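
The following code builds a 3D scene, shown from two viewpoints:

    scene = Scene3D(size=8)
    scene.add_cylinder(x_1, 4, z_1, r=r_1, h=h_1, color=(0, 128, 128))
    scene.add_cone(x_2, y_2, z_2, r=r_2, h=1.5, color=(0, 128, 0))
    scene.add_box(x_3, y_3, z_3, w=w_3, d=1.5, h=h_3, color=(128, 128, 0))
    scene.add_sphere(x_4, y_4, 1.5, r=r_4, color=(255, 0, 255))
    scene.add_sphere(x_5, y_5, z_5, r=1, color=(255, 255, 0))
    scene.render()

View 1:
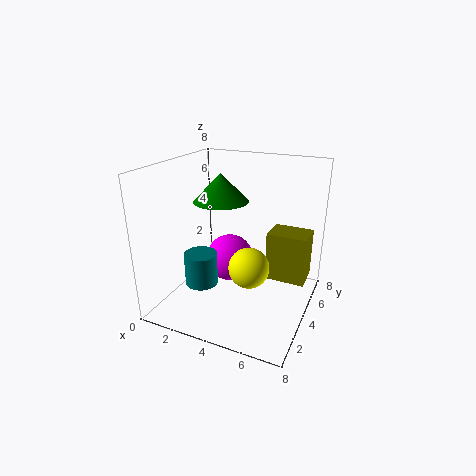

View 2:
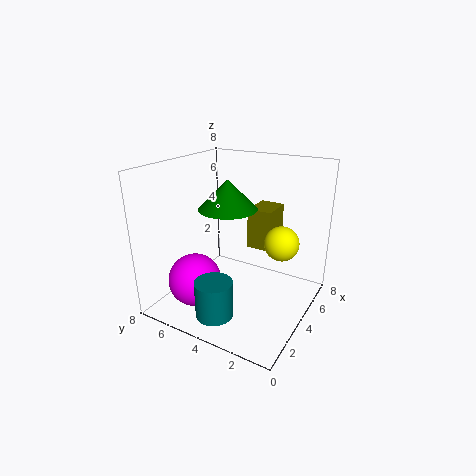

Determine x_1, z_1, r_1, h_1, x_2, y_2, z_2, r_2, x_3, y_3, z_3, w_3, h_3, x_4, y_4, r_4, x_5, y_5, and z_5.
x_1 = 1.5, z_1 = 0.5, r_1 = 1, h_1 = 2, x_2 = 3, y_2 = 4, z_2 = 6, r_2 = 1.5, x_3 = 6, y_3 = 3, z_3 = 2.5, w_3 = 2, h_3 = 2.5, x_4 = 2.5, y_4 = 6, r_4 = 1.5, x_5 = 5.5, y_5 = 2, z_5 = 3.5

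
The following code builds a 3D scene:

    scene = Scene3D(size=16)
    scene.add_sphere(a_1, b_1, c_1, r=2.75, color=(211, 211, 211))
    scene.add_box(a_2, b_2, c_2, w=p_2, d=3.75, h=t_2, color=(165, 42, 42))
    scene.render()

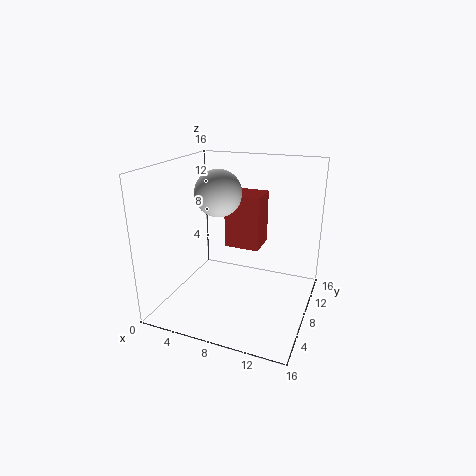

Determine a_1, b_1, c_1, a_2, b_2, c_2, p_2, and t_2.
a_1 = 4.75
b_1 = 10
c_1 = 12.25
a_2 = 5.25
b_2 = 10.5
c_2 = 5.5
p_2 = 4.25
t_2 = 6.5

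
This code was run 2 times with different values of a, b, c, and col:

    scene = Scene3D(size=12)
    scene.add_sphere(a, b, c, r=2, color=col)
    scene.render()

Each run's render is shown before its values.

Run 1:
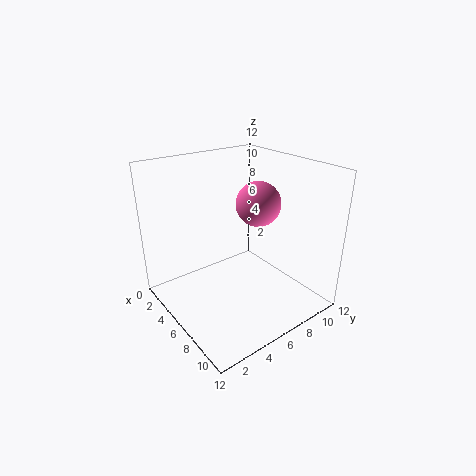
a = 5; b = 9; c = 8; col = 'hotpink'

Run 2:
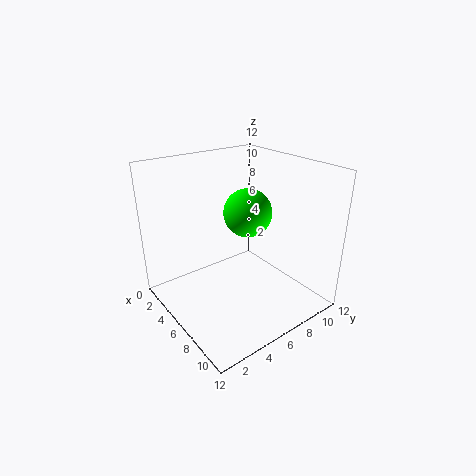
a = 6; b = 7; c = 8; col = 'lime'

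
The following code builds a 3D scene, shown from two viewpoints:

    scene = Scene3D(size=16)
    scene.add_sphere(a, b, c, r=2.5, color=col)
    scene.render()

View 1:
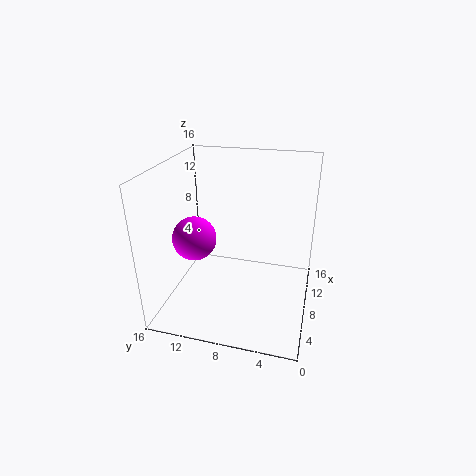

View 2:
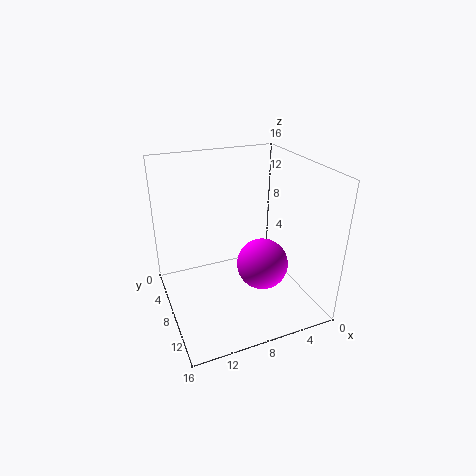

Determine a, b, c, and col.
a = 7.5, b = 13, c = 7.5, col = 'magenta'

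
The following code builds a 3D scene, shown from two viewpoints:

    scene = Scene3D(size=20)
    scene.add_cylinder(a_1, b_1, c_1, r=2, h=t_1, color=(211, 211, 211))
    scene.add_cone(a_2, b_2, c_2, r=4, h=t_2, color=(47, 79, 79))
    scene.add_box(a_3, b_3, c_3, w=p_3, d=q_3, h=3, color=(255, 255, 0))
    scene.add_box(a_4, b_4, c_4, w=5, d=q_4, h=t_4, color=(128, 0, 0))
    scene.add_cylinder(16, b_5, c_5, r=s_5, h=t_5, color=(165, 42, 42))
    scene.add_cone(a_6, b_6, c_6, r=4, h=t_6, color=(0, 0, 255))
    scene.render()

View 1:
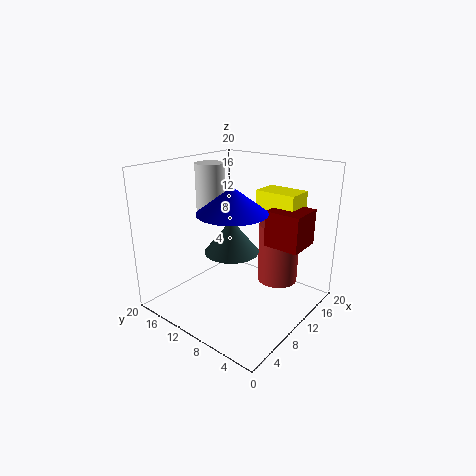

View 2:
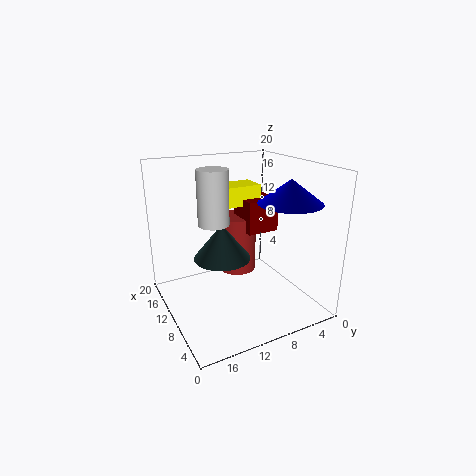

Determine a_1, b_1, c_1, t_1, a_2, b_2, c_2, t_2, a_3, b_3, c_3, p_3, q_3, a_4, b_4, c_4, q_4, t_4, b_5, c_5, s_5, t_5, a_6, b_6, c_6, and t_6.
a_1 = 9
b_1 = 14
c_1 = 13
t_1 = 7
a_2 = 11
b_2 = 12
c_2 = 7
t_2 = 5
a_3 = 14
b_3 = 4
c_3 = 13
p_3 = 4
q_3 = 6
a_4 = 12
b_4 = 2
c_4 = 9
q_4 = 5
t_4 = 5
b_5 = 7
c_5 = 2
s_5 = 3
t_5 = 9
a_6 = 4
b_6 = 6
c_6 = 16
t_6 = 3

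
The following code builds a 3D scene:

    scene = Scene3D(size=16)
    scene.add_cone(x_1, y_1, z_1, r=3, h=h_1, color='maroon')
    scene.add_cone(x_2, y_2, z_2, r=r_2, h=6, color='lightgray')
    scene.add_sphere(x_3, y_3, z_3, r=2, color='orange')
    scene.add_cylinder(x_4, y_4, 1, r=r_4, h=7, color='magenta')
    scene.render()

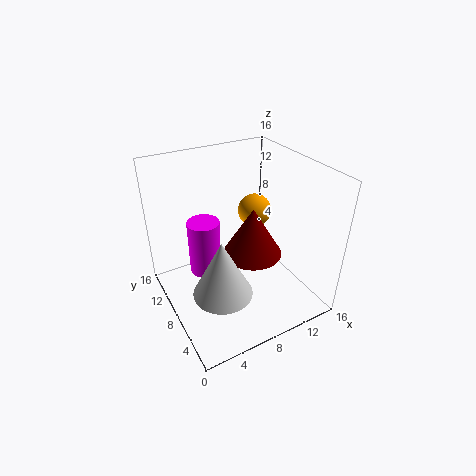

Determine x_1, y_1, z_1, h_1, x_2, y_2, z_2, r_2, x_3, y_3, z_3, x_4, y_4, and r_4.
x_1 = 8, y_1 = 5, z_1 = 8, h_1 = 5, x_2 = 4, y_2 = 4, z_2 = 5, r_2 = 3, x_3 = 12, y_3 = 11, z_3 = 9, x_4 = 6, y_4 = 13, r_4 = 2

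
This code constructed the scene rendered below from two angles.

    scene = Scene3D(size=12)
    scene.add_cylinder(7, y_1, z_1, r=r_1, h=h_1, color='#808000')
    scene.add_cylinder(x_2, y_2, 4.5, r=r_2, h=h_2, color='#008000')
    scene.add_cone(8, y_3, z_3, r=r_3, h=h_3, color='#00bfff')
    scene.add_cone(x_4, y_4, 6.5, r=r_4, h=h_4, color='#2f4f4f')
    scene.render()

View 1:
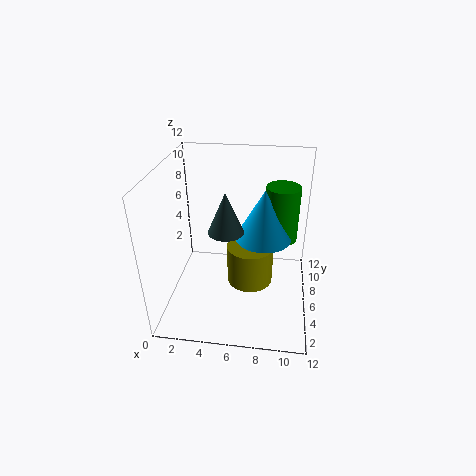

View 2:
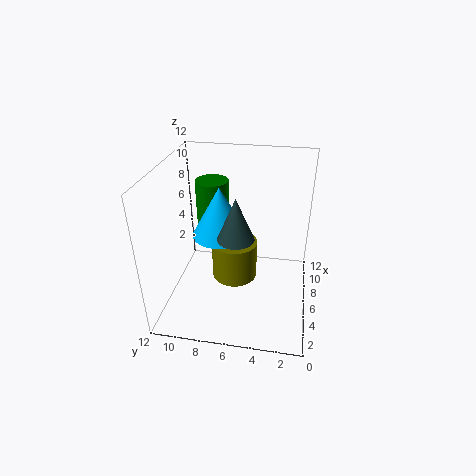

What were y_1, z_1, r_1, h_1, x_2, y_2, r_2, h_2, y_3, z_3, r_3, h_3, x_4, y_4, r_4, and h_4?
y_1 = 6.5; z_1 = 1.5; r_1 = 2; h_1 = 3.5; x_2 = 9.5; y_2 = 9; r_2 = 1.5; h_2 = 5; y_3 = 8; z_3 = 5; r_3 = 2.5; h_3 = 4.5; x_4 = 5; y_4 = 6; r_4 = 1.5; h_4 = 3.5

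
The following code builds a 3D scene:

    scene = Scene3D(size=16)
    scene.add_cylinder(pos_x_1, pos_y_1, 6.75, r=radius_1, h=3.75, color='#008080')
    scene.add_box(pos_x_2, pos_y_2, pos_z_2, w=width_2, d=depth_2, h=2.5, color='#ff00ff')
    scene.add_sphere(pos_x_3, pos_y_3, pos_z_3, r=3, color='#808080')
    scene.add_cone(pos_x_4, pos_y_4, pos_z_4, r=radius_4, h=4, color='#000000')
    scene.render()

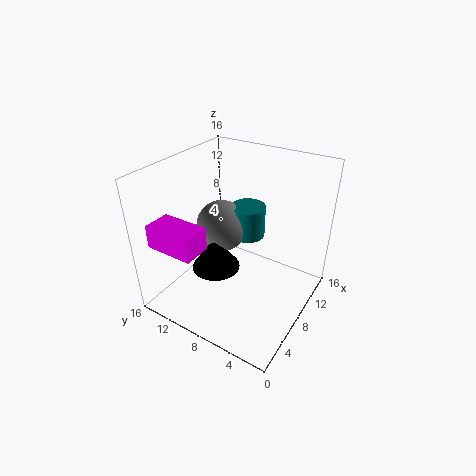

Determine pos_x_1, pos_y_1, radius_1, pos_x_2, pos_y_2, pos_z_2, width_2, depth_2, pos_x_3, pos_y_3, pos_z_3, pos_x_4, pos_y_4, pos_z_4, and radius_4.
pos_x_1 = 11
pos_y_1 = 8.5
radius_1 = 2
pos_x_2 = 1
pos_y_2 = 9.25
pos_z_2 = 8.5
width_2 = 3
depth_2 = 5.25
pos_x_3 = 9.25
pos_y_3 = 11
pos_z_3 = 8
pos_x_4 = 6.75
pos_y_4 = 10.25
pos_z_4 = 4
radius_4 = 2.75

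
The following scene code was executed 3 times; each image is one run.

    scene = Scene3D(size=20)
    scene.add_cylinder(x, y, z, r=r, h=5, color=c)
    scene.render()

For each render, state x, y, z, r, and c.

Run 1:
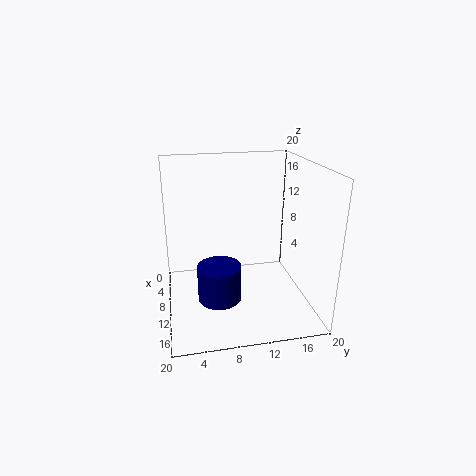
x = 12, y = 7, z = 2, r = 3, c = 'navy'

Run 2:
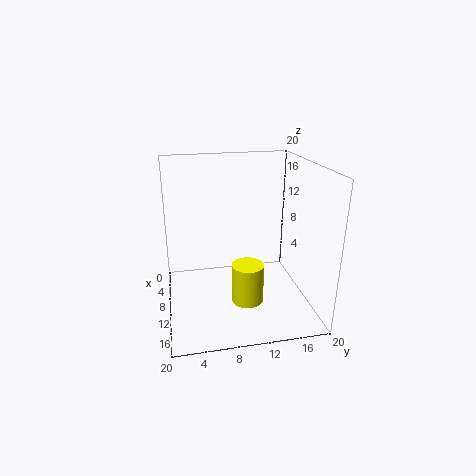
x = 16, y = 10, z = 4, r = 2, c = 'yellow'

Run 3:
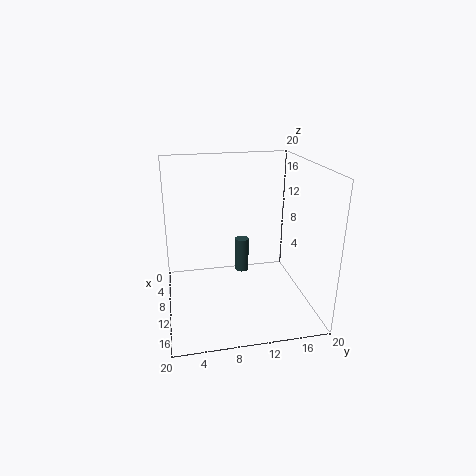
x = 8, y = 11, z = 4, r = 1, c = 'darkslategray'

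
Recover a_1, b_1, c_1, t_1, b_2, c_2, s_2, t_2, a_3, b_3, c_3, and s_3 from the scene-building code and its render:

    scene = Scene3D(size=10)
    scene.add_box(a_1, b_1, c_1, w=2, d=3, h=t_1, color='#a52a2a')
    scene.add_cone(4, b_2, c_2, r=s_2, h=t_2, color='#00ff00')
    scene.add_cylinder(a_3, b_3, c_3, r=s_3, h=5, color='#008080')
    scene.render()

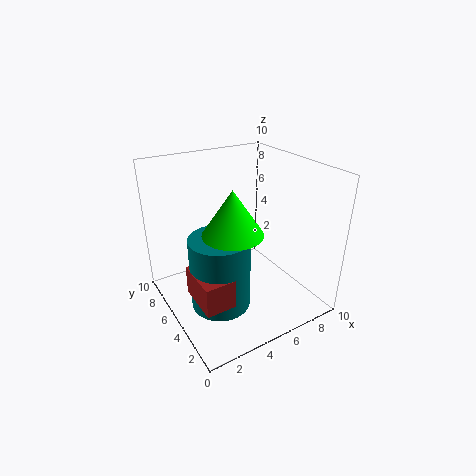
a_1 = 1
b_1 = 2
c_1 = 2
t_1 = 2
b_2 = 4
c_2 = 6
s_2 = 2
t_2 = 3
a_3 = 3
b_3 = 4
c_3 = 1
s_3 = 2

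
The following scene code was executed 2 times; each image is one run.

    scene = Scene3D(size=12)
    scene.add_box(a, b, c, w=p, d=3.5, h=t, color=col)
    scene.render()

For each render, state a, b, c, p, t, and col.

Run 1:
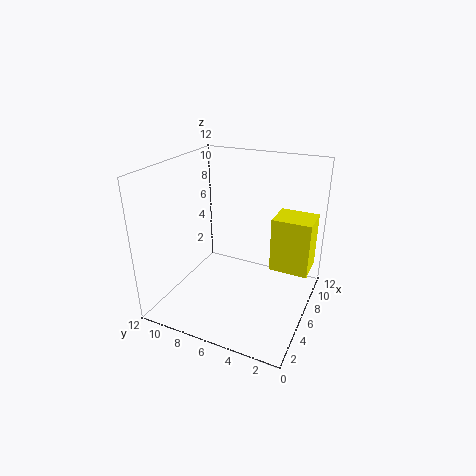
a = 8.5
b = 0.5
c = 2
p = 3
t = 5
col = 'yellow'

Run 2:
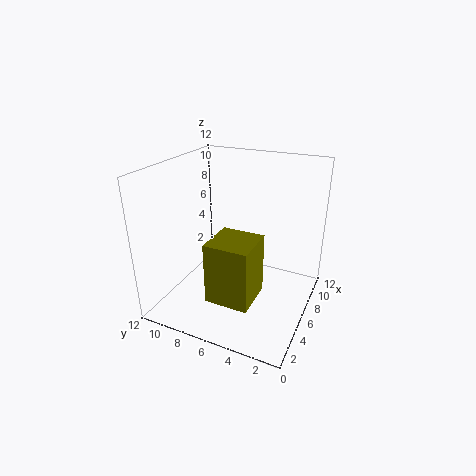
a = 2
b = 3.5
c = 2
p = 3.5
t = 5
col = 'olive'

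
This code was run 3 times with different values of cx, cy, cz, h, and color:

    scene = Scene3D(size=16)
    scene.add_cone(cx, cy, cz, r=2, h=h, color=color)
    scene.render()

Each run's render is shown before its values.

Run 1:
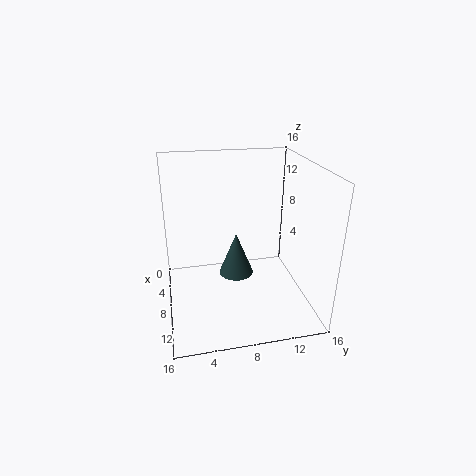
cx = 7; cy = 8; cz = 3; h = 5; color = 'darkslategray'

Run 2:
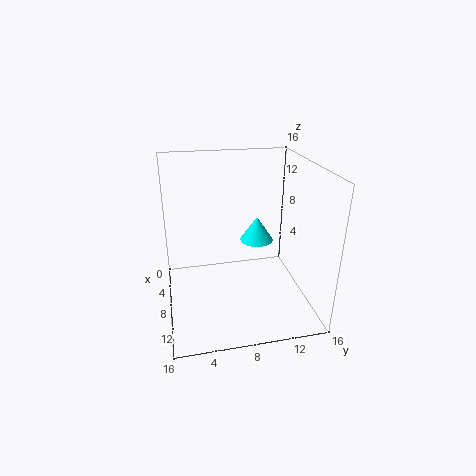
cx = 5; cy = 11; cz = 6; h = 3; color = 'cyan'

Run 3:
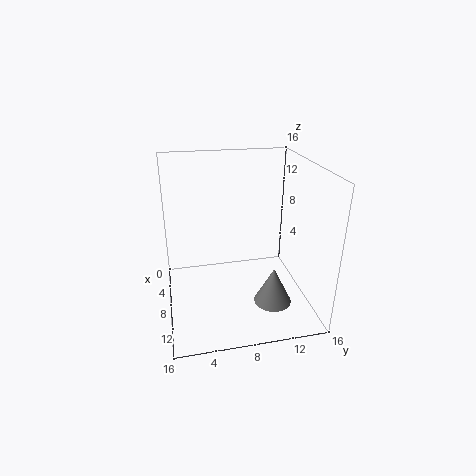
cx = 12; cy = 11; cz = 2; h = 4; color = 'gray'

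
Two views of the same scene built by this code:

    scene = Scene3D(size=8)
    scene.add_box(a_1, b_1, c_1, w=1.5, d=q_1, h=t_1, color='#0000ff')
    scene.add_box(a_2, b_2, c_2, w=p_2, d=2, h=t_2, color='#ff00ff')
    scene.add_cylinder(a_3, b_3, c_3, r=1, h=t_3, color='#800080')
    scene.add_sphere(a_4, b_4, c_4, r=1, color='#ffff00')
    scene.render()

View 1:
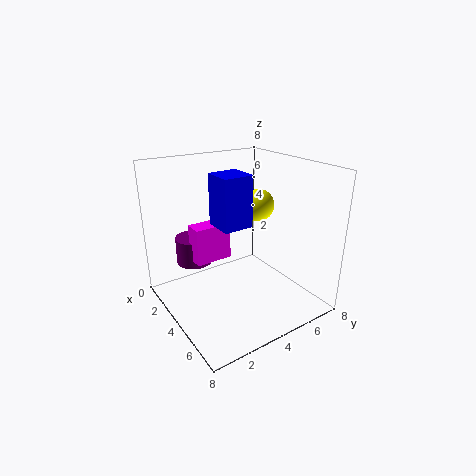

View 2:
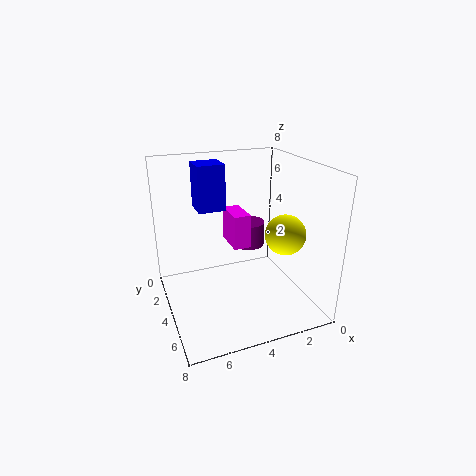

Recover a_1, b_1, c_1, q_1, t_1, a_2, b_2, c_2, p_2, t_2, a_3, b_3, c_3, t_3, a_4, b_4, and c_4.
a_1 = 4.5
b_1 = 2
c_1 = 5.5
q_1 = 1.5
t_1 = 2.5
a_2 = 3
b_2 = 1.5
c_2 = 3
p_2 = 1
t_2 = 2
a_3 = 2.5
b_3 = 2
c_3 = 2.5
t_3 = 1.5
a_4 = 2.5
b_4 = 6.5
c_4 = 5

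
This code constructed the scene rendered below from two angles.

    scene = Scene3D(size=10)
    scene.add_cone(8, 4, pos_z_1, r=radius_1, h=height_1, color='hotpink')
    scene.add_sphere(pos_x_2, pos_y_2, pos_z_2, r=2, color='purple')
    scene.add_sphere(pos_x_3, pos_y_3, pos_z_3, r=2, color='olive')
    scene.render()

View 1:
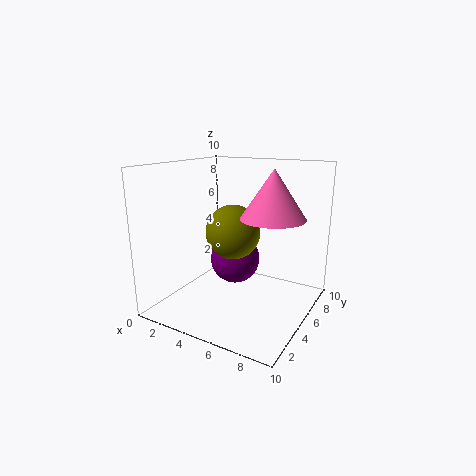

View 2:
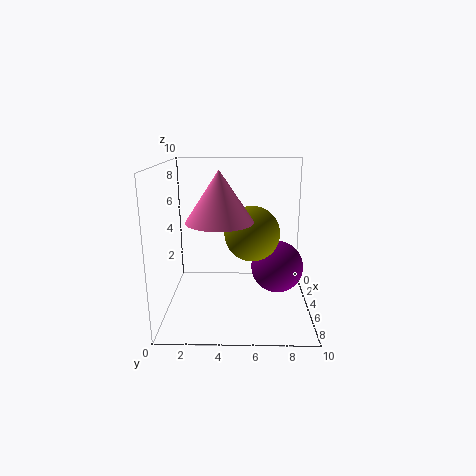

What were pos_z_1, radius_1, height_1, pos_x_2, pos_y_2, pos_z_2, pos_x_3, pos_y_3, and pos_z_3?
pos_z_1 = 7; radius_1 = 2; height_1 = 3; pos_x_2 = 3; pos_y_2 = 8; pos_z_2 = 2; pos_x_3 = 4; pos_y_3 = 6; pos_z_3 = 5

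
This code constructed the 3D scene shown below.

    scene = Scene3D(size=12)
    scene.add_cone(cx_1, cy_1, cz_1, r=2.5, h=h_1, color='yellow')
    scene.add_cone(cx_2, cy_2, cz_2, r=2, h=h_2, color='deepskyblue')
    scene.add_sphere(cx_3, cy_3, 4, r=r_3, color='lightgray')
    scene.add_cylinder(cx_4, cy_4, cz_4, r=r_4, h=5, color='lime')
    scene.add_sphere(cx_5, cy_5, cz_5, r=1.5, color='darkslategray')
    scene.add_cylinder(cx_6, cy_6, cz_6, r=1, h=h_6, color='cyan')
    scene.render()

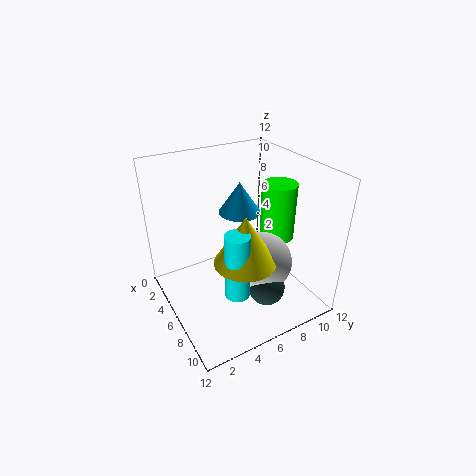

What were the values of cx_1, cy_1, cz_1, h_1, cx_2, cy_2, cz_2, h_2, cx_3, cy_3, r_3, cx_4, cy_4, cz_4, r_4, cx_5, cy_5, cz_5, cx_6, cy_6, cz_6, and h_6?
cx_1 = 8
cy_1 = 5.5
cz_1 = 5
h_1 = 4
cx_2 = 2
cy_2 = 8.5
cz_2 = 6
h_2 = 3
cx_3 = 7.5
cy_3 = 7.5
r_3 = 2.5
cx_4 = 6
cy_4 = 10
cz_4 = 5
r_4 = 1.5
cx_5 = 9
cy_5 = 7
cz_5 = 2.5
cx_6 = 8.5
cy_6 = 4.5
cz_6 = 2.5
h_6 = 5.5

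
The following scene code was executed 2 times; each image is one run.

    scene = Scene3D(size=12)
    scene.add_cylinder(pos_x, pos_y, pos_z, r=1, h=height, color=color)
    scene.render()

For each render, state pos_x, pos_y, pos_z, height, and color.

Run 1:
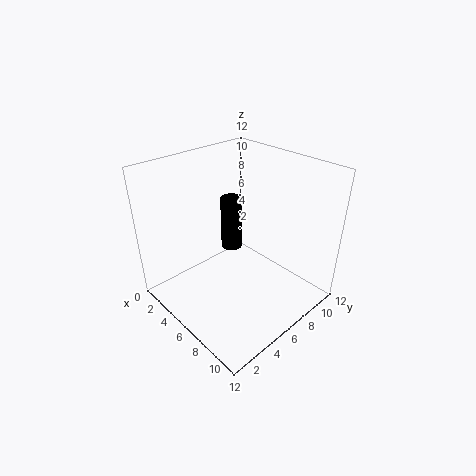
pos_x = 3; pos_y = 8; pos_z = 3; height = 5; color = 'black'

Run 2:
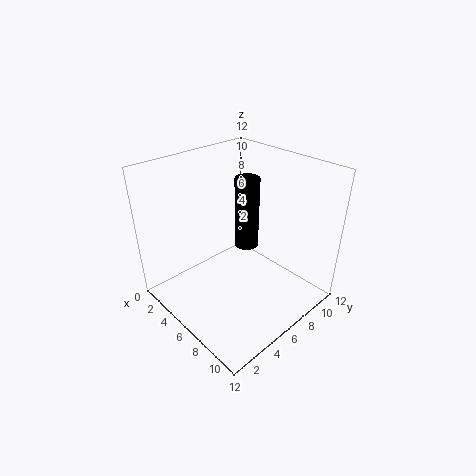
pos_x = 6; pos_y = 7; pos_z = 5; height = 6; color = 'black'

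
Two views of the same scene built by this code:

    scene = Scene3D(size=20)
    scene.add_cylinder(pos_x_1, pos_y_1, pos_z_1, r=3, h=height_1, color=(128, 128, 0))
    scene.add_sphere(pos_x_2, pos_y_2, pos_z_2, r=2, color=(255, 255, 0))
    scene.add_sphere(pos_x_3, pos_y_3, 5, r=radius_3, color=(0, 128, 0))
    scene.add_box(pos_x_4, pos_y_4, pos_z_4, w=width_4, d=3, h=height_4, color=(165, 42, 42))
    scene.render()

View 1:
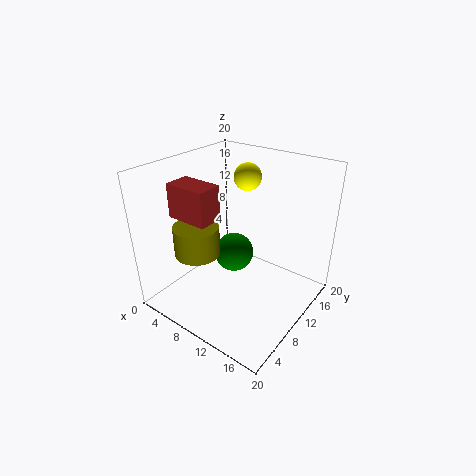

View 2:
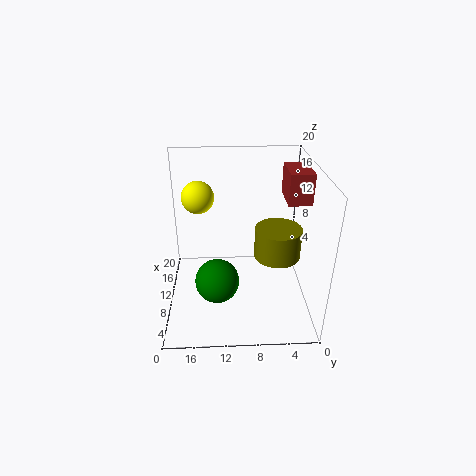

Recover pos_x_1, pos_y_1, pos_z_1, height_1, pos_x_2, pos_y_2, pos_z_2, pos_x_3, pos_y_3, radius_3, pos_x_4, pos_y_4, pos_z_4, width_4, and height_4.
pos_x_1 = 7, pos_y_1 = 5, pos_z_1 = 9, height_1 = 4, pos_x_2 = 8, pos_y_2 = 15, pos_z_2 = 17, pos_x_3 = 7, pos_y_3 = 13, radius_3 = 3, pos_x_4 = 7, pos_y_4 = 1, pos_z_4 = 16, width_4 = 5, height_4 = 4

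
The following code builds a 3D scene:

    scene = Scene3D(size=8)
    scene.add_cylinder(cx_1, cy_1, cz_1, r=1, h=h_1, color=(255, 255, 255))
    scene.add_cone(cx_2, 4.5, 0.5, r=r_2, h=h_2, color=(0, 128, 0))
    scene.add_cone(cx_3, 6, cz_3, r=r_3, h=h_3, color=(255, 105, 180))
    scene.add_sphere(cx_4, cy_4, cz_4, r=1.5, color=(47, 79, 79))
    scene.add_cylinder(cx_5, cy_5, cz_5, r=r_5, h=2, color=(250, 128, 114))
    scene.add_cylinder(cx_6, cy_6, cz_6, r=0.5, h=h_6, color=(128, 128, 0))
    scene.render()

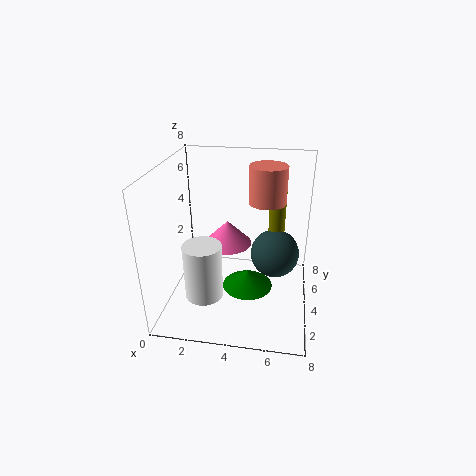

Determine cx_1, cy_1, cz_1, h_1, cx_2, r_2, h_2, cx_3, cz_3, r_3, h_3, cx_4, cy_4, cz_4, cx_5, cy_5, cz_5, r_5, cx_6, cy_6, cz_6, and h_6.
cx_1 = 2.5
cy_1 = 2
cz_1 = 1.5
h_1 = 3
cx_2 = 4.5
r_2 = 1.5
h_2 = 1
cx_3 = 3
cz_3 = 2.5
r_3 = 1.5
h_3 = 1.5
cx_4 = 6
cy_4 = 6
cz_4 = 2
cx_5 = 5.5
cy_5 = 4.5
cz_5 = 6
r_5 = 1
cx_6 = 6
cy_6 = 6.5
cz_6 = 3
h_6 = 3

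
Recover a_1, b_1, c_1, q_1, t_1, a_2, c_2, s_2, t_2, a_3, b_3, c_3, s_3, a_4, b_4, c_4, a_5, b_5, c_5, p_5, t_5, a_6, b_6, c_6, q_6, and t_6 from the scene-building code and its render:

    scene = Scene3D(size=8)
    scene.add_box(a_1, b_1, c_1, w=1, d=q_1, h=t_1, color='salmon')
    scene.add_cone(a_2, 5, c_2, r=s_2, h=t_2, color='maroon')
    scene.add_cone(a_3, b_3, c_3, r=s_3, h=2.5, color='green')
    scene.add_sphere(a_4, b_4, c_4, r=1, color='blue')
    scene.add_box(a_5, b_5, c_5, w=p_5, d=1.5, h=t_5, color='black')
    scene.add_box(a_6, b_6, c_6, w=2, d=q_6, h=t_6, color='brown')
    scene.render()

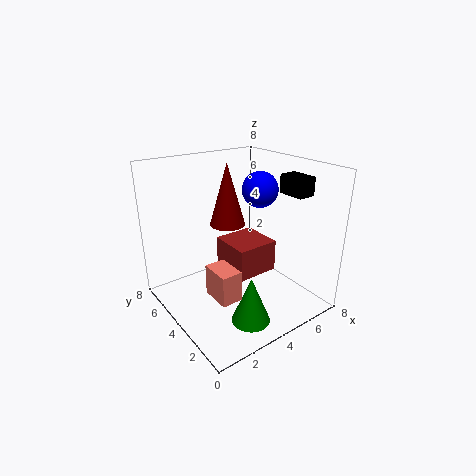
a_1 = 1, b_1 = 1, c_1 = 2.5, q_1 = 1.5, t_1 = 1.5, a_2 = 4, c_2 = 4.5, s_2 = 1, t_2 = 3.5, a_3 = 3, b_3 = 1.5, c_3 = 0.5, s_3 = 1, a_4 = 5.5, b_4 = 4, c_4 = 6.5, a_5 = 6, b_5 = 1.5, c_5 = 6.5, p_5 = 1, t_5 = 1, a_6 = 2, b_6 = 1, c_6 = 3.5, q_6 = 2, t_6 = 1.5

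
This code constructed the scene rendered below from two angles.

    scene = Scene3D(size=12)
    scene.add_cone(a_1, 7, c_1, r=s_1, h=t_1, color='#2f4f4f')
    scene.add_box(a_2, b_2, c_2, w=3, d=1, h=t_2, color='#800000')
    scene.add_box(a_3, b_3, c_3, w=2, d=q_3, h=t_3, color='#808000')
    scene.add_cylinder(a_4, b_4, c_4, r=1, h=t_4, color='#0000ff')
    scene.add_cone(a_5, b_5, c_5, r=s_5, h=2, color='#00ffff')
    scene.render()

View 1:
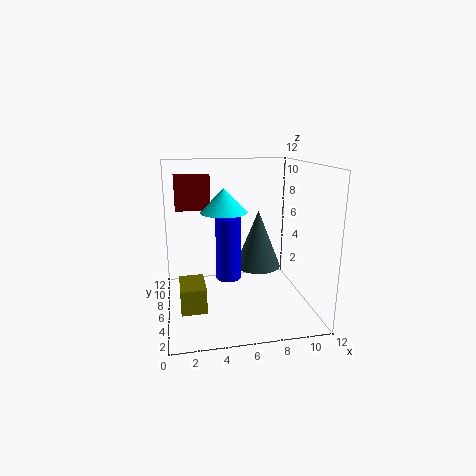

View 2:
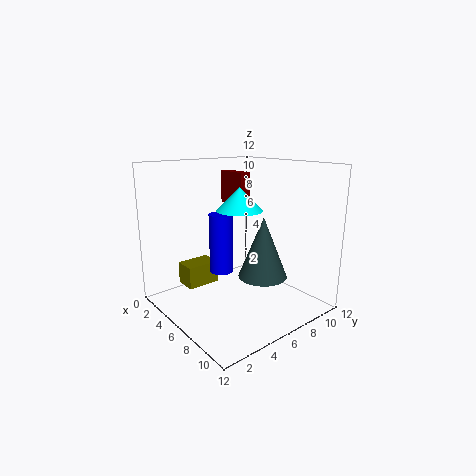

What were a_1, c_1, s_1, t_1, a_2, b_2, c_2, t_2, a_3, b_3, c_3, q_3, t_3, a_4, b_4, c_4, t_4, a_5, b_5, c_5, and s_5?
a_1 = 8, c_1 = 3, s_1 = 2, t_1 = 5, a_2 = 1, b_2 = 8, c_2 = 8, t_2 = 3, a_3 = 1, b_3 = 3, c_3 = 1, q_3 = 3, t_3 = 2, a_4 = 5, b_4 = 5, c_4 = 3, t_4 = 5, a_5 = 5, b_5 = 7, c_5 = 8, s_5 = 2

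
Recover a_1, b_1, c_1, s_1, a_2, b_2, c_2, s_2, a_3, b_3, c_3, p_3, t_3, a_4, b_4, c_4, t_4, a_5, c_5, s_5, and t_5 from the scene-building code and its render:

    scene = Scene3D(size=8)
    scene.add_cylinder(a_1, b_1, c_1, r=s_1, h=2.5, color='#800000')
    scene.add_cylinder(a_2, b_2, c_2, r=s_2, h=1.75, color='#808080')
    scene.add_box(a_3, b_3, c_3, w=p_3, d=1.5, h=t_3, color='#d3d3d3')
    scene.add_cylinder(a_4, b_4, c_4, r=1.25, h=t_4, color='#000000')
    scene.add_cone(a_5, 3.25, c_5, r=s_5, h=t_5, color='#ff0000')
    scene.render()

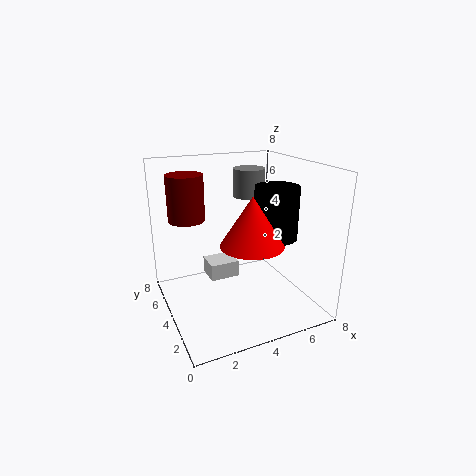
a_1 = 1.5
b_1 = 5.25
c_1 = 5
s_1 = 1
a_2 = 6
b_2 = 6.75
c_2 = 5.5
s_2 = 1
a_3 = 2.75
b_3 = 5
c_3 = 1
p_3 = 1.75
t_3 = 1
a_4 = 6.25
b_4 = 3.75
c_4 = 3.75
t_4 = 3
a_5 = 4.5
c_5 = 3.75
s_5 = 1.75
t_5 = 2.75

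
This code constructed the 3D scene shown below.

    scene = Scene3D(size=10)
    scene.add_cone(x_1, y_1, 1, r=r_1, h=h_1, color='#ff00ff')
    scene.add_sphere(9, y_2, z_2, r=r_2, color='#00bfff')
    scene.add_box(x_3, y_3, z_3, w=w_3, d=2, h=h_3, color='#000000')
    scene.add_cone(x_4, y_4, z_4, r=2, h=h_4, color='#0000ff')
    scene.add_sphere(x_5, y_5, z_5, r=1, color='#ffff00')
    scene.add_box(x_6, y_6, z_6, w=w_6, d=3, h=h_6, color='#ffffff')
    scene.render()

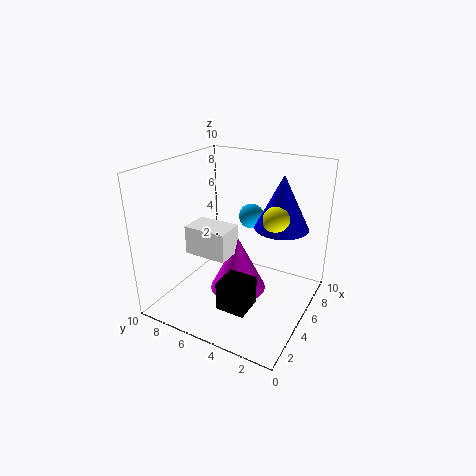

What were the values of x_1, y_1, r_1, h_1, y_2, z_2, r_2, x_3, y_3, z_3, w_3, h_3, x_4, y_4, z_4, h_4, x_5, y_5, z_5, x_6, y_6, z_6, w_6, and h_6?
x_1 = 5, y_1 = 5, r_1 = 2, h_1 = 4, y_2 = 6, z_2 = 5, r_2 = 1, x_3 = 2, y_3 = 3, z_3 = 1, w_3 = 2, h_3 = 2, x_4 = 8, y_4 = 3, z_4 = 5, h_4 = 4, x_5 = 7, y_5 = 3, z_5 = 6, x_6 = 3, y_6 = 5, z_6 = 4, w_6 = 2, h_6 = 2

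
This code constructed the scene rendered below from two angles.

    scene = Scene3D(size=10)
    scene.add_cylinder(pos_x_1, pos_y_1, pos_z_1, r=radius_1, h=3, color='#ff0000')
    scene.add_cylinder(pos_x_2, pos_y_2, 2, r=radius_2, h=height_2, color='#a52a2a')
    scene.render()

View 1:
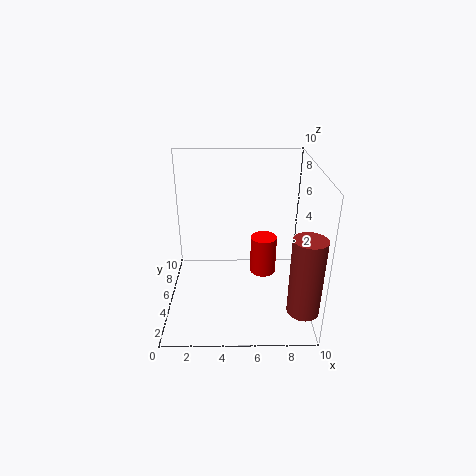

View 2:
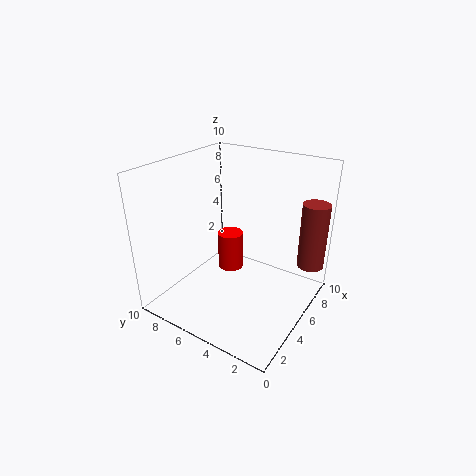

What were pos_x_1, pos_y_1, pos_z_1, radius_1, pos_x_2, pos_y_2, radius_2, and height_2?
pos_x_1 = 7, pos_y_1 = 7, pos_z_1 = 1, radius_1 = 1, pos_x_2 = 9, pos_y_2 = 1, radius_2 = 1, height_2 = 5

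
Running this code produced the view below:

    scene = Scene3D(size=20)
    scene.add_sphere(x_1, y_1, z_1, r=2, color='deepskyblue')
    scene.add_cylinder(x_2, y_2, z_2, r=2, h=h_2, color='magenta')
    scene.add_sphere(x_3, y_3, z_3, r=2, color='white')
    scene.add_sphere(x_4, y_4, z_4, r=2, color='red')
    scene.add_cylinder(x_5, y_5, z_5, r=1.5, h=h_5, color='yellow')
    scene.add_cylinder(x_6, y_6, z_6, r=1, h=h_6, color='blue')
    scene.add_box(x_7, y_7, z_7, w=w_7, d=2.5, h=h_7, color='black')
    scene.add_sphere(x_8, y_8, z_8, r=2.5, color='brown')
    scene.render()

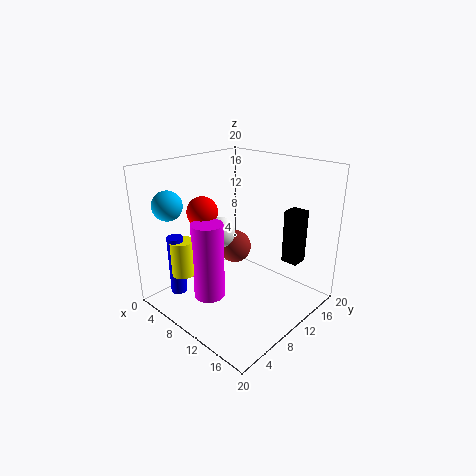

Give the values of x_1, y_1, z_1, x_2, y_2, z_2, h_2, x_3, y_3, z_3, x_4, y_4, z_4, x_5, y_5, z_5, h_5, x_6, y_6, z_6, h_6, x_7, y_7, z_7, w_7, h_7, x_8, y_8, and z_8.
x_1 = 4, y_1 = 3, z_1 = 15, x_2 = 10.5, y_2 = 4, z_2 = 4, h_2 = 10, x_3 = 10, y_3 = 6.5, z_3 = 12, x_4 = 8, y_4 = 5.5, z_4 = 14.5, x_5 = 8.5, y_5 = 1.5, z_5 = 7.5, h_5 = 4.5, x_6 = 8, y_6 = 1, z_6 = 5, h_6 = 7.5, x_7 = 13, y_7 = 16.5, z_7 = 5, w_7 = 2.5, h_7 = 8, x_8 = 6.5, y_8 = 13, z_8 = 6.5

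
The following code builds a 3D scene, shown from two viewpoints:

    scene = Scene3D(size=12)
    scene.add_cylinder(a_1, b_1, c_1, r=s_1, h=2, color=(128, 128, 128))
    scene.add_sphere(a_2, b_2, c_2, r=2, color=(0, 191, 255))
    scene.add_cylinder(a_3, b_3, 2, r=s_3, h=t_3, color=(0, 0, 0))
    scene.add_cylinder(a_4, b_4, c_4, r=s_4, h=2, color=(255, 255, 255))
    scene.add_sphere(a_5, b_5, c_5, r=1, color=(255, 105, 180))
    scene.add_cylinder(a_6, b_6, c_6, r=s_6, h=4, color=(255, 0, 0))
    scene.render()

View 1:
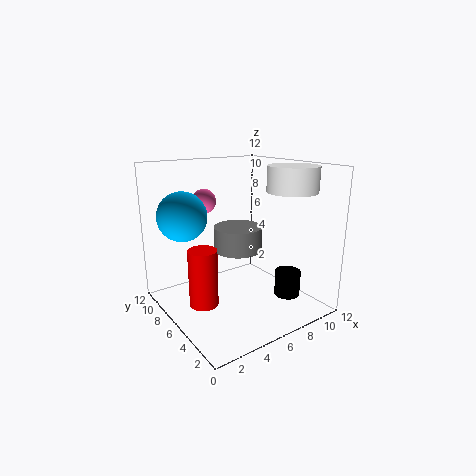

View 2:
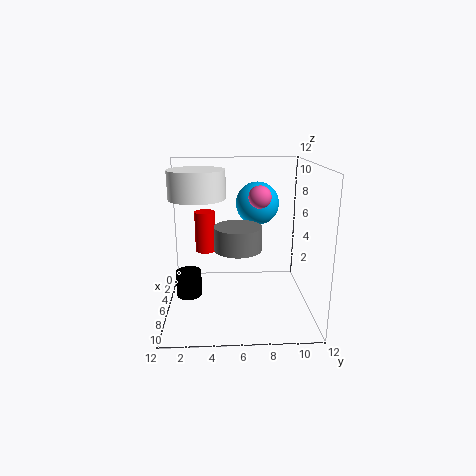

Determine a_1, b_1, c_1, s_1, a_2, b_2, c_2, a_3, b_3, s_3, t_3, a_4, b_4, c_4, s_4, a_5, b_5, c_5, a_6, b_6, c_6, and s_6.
a_1 = 6, b_1 = 6, c_1 = 5, s_1 = 2, a_2 = 2, b_2 = 8, c_2 = 8, a_3 = 8, b_3 = 2, s_3 = 1, t_3 = 2, a_4 = 9, b_4 = 3, c_4 = 10, s_4 = 2, a_5 = 4, b_5 = 8, c_5 = 9, a_6 = 1, b_6 = 3, c_6 = 3, s_6 = 1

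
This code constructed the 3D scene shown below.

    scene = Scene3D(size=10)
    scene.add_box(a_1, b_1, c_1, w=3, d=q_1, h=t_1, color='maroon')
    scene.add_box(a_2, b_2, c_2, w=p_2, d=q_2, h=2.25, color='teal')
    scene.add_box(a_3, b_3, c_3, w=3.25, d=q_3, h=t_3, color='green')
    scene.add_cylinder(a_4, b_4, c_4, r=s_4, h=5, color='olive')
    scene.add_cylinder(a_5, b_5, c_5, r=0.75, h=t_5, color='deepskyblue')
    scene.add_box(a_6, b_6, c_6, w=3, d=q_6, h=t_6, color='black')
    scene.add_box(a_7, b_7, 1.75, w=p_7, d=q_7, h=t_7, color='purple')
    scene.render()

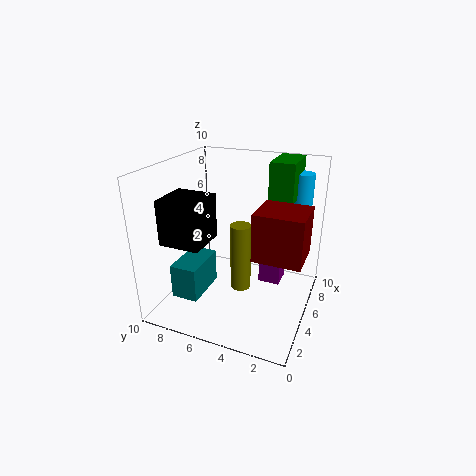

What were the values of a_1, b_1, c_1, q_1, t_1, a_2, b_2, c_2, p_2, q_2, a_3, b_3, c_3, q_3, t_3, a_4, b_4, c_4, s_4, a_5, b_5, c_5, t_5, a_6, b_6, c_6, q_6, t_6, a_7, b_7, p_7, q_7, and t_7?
a_1 = 3.5, b_1 = 0.25, c_1 = 4.25, q_1 = 3.25, t_1 = 3.25, a_2 = 1, b_2 = 6.25, c_2 = 2, p_2 = 3, q_2 = 1.75, a_3 = 6.75, b_3 = 1.75, c_3 = 7.25, q_3 = 1.75, t_3 = 2.75, a_4 = 5.5, b_4 = 5, c_4 = 0.75, s_4 = 0.75, a_5 = 8.75, b_5 = 1.5, c_5 = 6.75, t_5 = 2.25, a_6 = 2.75, b_6 = 7, c_6 = 4.5, q_6 = 3, t_6 = 3.25, a_7 = 5.25, b_7 = 2, p_7 = 1.5, q_7 = 1.5, t_7 = 2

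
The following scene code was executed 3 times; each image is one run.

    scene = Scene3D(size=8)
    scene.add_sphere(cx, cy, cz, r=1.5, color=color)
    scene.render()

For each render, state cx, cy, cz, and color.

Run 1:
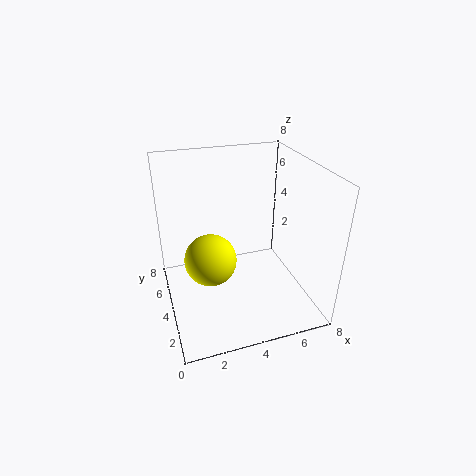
cx = 2.5, cy = 4.5, cz = 2.5, color = 'yellow'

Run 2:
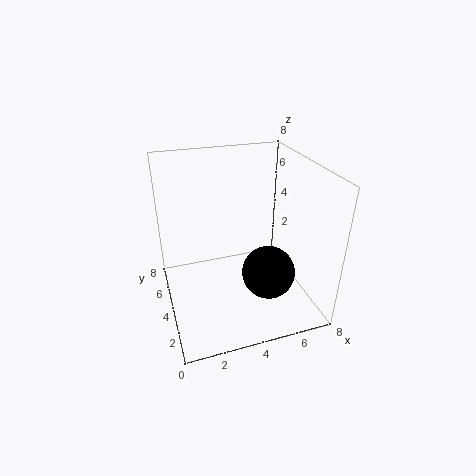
cx = 5.5, cy = 3, cz = 2, color = 'black'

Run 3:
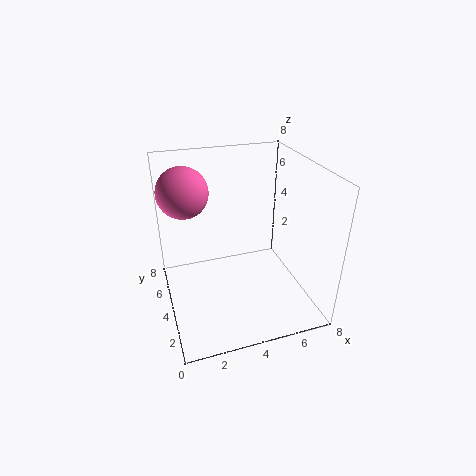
cx = 1.5, cy = 6.5, cz = 6, color = 'hotpink'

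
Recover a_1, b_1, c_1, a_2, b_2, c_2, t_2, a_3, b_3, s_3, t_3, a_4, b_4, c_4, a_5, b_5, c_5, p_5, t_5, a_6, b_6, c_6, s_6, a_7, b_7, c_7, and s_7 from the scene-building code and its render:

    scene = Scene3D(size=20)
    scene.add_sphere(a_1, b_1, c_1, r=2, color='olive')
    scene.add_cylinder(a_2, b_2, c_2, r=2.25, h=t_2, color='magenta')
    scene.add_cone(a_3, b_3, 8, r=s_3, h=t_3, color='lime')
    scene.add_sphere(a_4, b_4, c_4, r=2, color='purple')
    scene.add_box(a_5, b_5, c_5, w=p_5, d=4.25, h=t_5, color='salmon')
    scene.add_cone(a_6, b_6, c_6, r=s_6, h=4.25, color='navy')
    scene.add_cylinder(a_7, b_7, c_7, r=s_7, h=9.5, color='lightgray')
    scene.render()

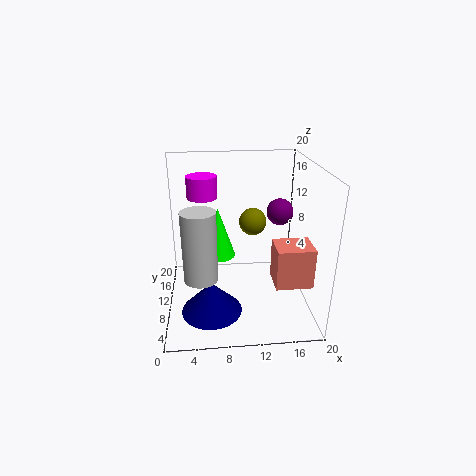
a_1 = 12.5
b_1 = 13.25
c_1 = 11
a_2 = 5.25
b_2 = 15.25
c_2 = 14.25
t_2 = 3.25
a_3 = 7.25
b_3 = 9.25
s_3 = 2.25
t_3 = 6.75
a_4 = 16.75
b_4 = 14.25
c_4 = 12
a_5 = 14.5
b_5 = 4.5
c_5 = 4.75
p_5 = 5
t_5 = 5.5
a_6 = 6
b_6 = 5.25
c_6 = 1.75
s_6 = 4
a_7 = 4.75
b_7 = 6.75
c_7 = 5.75
s_7 = 2.25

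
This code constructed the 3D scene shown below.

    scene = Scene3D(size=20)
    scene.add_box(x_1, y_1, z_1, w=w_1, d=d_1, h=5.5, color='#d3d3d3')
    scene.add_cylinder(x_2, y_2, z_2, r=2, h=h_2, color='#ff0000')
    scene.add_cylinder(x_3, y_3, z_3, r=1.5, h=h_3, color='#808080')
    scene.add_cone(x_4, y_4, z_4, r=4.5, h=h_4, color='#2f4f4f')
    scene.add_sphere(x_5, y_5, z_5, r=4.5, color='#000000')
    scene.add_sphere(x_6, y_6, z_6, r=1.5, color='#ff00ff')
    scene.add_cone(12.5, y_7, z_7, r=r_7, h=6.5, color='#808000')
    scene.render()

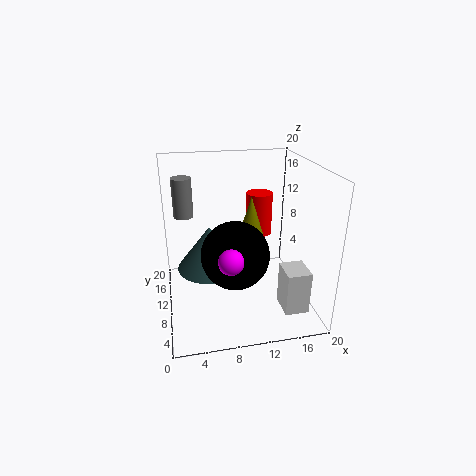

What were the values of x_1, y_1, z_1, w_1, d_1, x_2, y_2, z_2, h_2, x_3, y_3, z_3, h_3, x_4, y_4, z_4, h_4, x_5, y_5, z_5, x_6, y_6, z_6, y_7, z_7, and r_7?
x_1 = 14, y_1 = 0.5, z_1 = 3.5, w_1 = 3, d_1 = 3.5, x_2 = 14.5, y_2 = 15.5, z_2 = 8, h_2 = 6.5, x_3 = 3, y_3 = 17, z_3 = 11, h_3 = 6, x_4 = 6, y_4 = 10, z_4 = 6, h_4 = 6, x_5 = 9, y_5 = 7, z_5 = 9, x_6 = 7.5, y_6 = 2, z_6 = 11, y_7 = 12.5, z_7 = 8.5, r_7 = 2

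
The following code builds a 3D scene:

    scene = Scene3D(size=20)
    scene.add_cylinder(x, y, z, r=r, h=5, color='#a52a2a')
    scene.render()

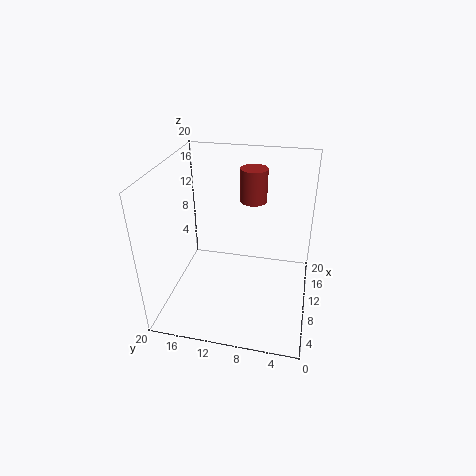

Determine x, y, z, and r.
x = 16; y = 9; z = 13; r = 2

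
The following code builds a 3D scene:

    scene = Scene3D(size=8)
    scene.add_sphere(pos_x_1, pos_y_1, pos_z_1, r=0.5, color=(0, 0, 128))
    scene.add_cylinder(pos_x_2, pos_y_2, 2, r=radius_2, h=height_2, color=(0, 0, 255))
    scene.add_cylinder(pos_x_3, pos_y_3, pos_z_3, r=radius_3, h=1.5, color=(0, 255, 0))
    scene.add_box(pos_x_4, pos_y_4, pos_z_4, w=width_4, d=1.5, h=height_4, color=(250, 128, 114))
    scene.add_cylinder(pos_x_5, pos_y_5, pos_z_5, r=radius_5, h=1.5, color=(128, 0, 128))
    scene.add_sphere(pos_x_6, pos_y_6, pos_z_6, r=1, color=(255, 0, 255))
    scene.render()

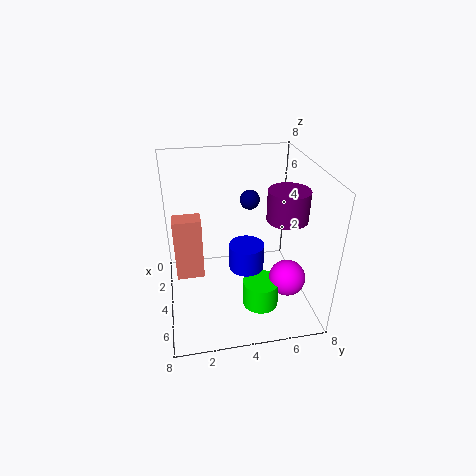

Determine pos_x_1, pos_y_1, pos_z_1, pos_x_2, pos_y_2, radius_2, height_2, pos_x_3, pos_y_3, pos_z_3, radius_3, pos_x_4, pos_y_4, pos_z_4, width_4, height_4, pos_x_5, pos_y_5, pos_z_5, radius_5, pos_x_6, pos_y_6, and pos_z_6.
pos_x_1 = 4.5, pos_y_1 = 4.5, pos_z_1 = 6.5, pos_x_2 = 4, pos_y_2 = 4.5, radius_2 = 1, height_2 = 1.5, pos_x_3 = 5.5, pos_y_3 = 5, pos_z_3 = 0.5, radius_3 = 1, pos_x_4 = 3.5, pos_y_4 = 0.5, pos_z_4 = 2, width_4 = 1, height_4 = 3.5, pos_x_5 = 6, pos_y_5 = 6, pos_z_5 = 6, radius_5 = 1, pos_x_6 = 5.5, pos_y_6 = 6.5, pos_z_6 = 2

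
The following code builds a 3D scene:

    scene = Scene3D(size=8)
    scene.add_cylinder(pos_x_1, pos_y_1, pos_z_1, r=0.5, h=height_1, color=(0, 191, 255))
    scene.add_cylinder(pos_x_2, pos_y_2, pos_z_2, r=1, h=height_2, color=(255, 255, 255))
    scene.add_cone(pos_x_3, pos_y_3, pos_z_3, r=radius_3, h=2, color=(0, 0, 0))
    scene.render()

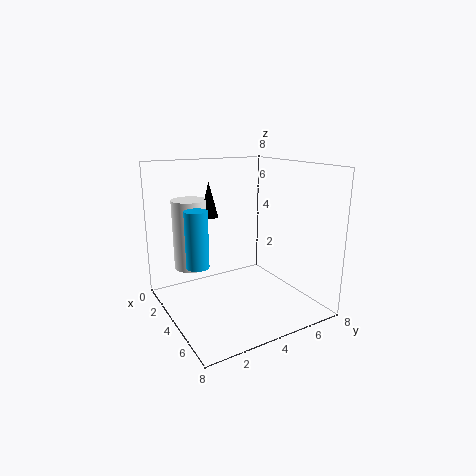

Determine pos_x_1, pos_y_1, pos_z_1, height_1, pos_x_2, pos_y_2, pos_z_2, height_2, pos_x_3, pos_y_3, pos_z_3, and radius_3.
pos_x_1 = 6.5
pos_y_1 = 0.5
pos_z_1 = 4
height_1 = 2.5
pos_x_2 = 2
pos_y_2 = 2
pos_z_2 = 2
height_2 = 4
pos_x_3 = 2.5
pos_y_3 = 3
pos_z_3 = 5
radius_3 = 0.5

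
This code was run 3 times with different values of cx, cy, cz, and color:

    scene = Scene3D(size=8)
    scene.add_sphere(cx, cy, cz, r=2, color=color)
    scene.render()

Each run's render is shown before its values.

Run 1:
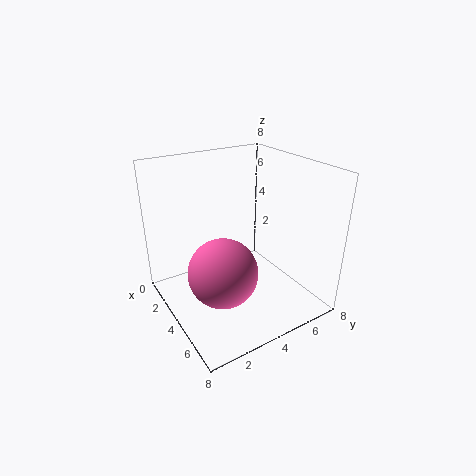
cx = 4
cy = 3
cz = 2
color = 'hotpink'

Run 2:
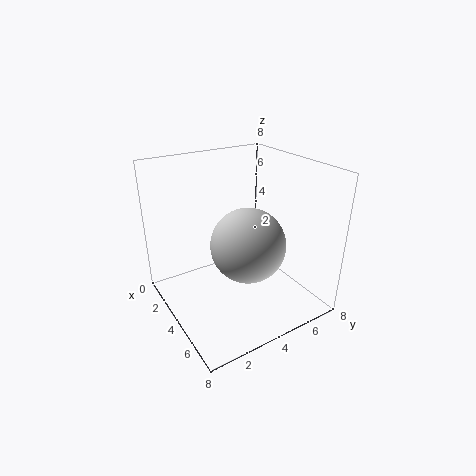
cx = 5
cy = 4
cz = 4
color = 'lightgray'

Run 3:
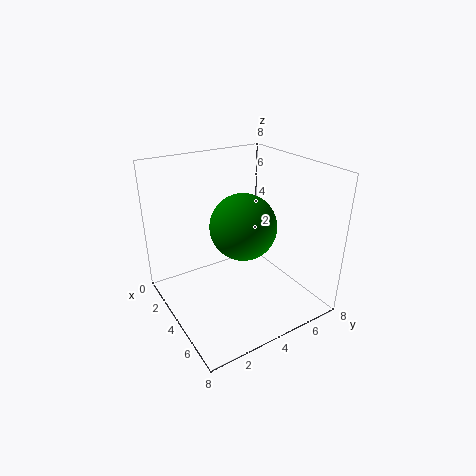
cx = 3
cy = 5
cz = 4
color = 'green'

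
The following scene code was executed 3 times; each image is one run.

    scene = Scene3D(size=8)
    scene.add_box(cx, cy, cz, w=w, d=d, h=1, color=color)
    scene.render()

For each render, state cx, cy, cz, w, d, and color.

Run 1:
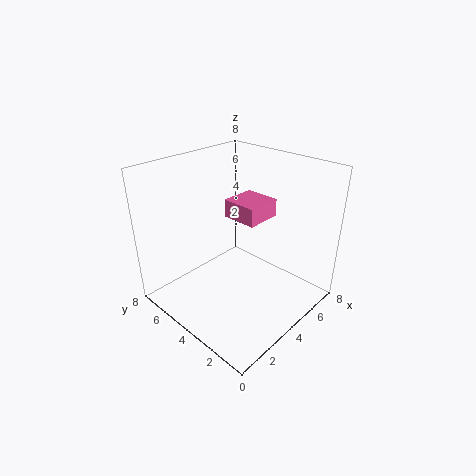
cx = 4, cy = 3, cz = 5, w = 2, d = 2, color = 'hotpink'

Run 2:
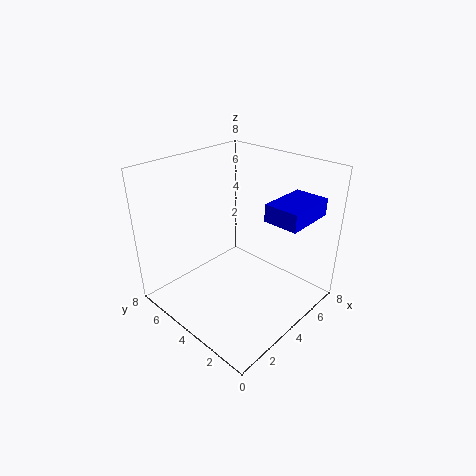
cx = 5, cy = 1, cz = 5, w = 3, d = 2, color = 'blue'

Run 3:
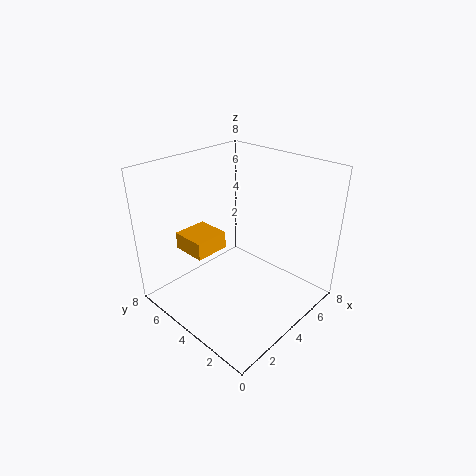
cx = 2, cy = 5, cz = 3, w = 2, d = 2, color = 'orange'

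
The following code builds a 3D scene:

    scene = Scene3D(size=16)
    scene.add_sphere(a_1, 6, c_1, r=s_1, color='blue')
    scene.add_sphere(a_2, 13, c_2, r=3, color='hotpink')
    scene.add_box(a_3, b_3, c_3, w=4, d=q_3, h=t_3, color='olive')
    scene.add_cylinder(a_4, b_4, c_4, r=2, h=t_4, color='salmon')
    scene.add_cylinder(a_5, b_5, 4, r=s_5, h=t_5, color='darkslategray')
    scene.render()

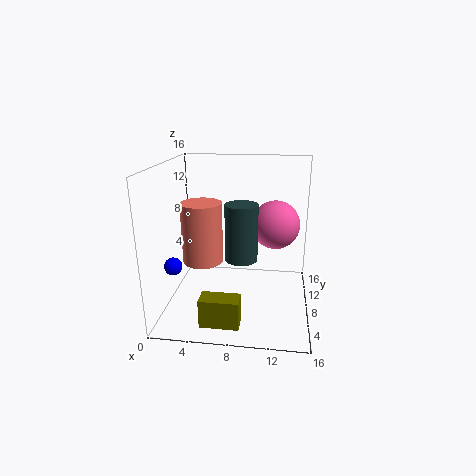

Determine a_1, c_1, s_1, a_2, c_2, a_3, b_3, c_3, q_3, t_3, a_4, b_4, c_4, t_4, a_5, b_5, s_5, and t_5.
a_1 = 1
c_1 = 5
s_1 = 1
a_2 = 12
c_2 = 8
a_3 = 5
b_3 = 1
c_3 = 1
q_3 = 2
t_3 = 3
a_4 = 5
b_4 = 4
c_4 = 7
t_4 = 6
a_5 = 8
b_5 = 11
s_5 = 2
t_5 = 7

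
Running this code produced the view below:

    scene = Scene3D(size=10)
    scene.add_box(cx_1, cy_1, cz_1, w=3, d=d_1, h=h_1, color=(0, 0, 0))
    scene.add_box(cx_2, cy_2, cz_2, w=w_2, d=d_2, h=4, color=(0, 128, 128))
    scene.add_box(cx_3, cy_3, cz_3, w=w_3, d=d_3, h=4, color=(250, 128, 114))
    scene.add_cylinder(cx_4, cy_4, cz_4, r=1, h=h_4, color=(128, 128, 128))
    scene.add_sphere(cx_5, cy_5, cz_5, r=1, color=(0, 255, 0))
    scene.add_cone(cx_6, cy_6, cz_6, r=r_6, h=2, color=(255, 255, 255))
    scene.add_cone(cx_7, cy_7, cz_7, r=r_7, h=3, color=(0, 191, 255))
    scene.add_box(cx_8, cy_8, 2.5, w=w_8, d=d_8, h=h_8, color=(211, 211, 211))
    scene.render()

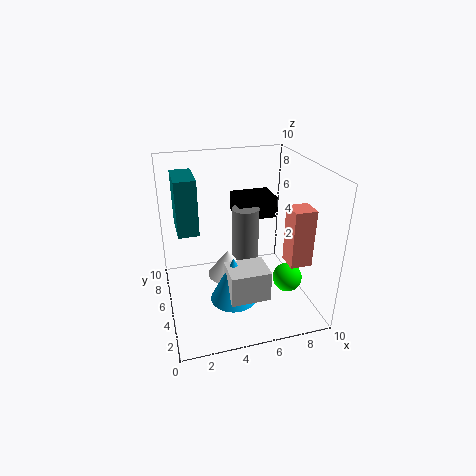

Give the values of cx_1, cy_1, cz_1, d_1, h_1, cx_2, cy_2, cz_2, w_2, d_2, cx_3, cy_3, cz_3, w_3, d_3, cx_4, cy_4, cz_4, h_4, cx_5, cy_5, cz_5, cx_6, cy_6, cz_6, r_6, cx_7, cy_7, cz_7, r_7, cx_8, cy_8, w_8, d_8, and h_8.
cx_1 = 5.5; cy_1 = 6.5; cz_1 = 5.5; d_1 = 2.5; h_1 = 1.5; cx_2 = 1; cy_2 = 6; cz_2 = 5; w_2 = 1.5; d_2 = 3; cx_3 = 8; cy_3 = 2.5; cz_3 = 3.5; w_3 = 1.5; d_3 = 1.5; cx_4 = 6; cy_4 = 6.5; cz_4 = 2; h_4 = 4.5; cx_5 = 8; cy_5 = 3; cz_5 = 2.5; cx_6 = 4.5; cy_6 = 6; cz_6 = 1.5; r_6 = 1.5; cx_7 = 4; cy_7 = 2.5; cz_7 = 2; r_7 = 1.5; cx_8 = 3.5; cy_8 = 1; w_8 = 2.5; d_8 = 2; h_8 = 2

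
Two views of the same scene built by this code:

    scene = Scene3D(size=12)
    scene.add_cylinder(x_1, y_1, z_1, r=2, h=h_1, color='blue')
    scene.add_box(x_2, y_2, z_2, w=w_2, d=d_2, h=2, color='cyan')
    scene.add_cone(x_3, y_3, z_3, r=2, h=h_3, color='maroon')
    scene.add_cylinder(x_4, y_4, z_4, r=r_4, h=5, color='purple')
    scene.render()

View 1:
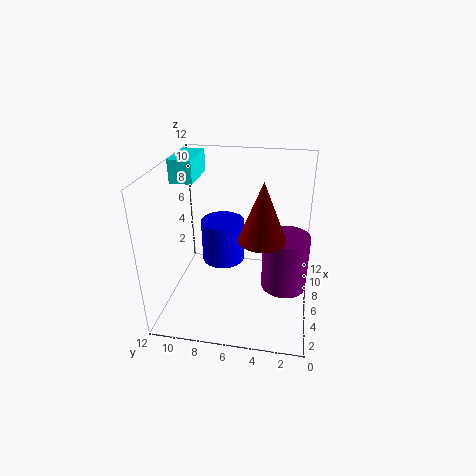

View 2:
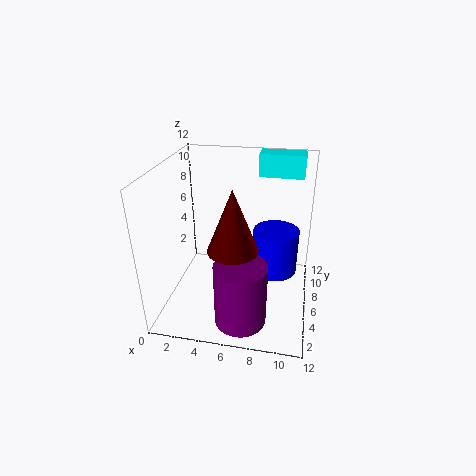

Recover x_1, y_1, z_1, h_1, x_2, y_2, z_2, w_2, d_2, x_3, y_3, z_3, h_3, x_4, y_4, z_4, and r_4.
x_1 = 9
y_1 = 8
z_1 = 2
h_1 = 4
x_2 = 7
y_2 = 10
z_2 = 10
w_2 = 4
d_2 = 2
x_3 = 6
y_3 = 4
z_3 = 6
h_3 = 5
x_4 = 7
y_4 = 2
z_4 = 1
r_4 = 2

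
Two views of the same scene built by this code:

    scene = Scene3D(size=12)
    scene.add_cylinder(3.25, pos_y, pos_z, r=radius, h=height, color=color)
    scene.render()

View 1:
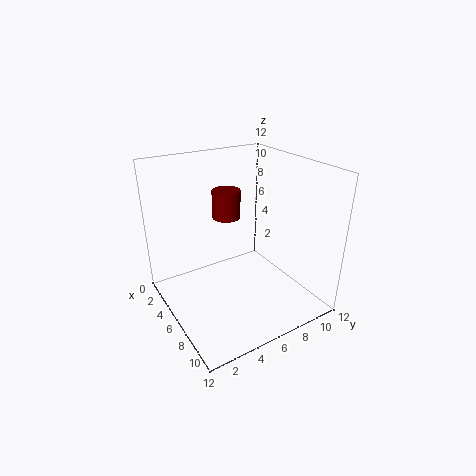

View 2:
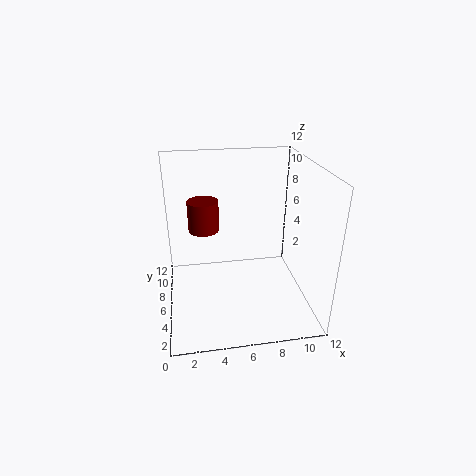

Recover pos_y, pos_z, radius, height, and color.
pos_y = 6.5
pos_z = 6.75
radius = 1.25
height = 2.5
color = 'maroon'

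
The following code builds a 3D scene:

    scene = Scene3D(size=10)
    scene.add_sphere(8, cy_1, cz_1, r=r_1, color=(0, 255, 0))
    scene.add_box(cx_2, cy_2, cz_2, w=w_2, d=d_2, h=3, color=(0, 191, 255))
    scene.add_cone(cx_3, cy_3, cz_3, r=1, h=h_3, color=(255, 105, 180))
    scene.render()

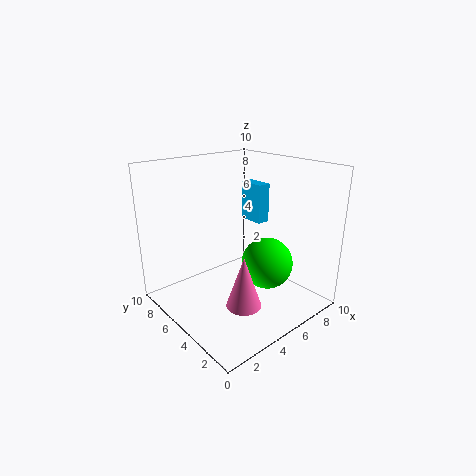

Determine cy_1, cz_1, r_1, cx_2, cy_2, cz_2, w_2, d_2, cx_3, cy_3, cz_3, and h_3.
cy_1 = 5; cz_1 = 2; r_1 = 2; cx_2 = 8; cy_2 = 6; cz_2 = 5; w_2 = 1; d_2 = 2; cx_3 = 2; cy_3 = 1; cz_3 = 3; h_3 = 3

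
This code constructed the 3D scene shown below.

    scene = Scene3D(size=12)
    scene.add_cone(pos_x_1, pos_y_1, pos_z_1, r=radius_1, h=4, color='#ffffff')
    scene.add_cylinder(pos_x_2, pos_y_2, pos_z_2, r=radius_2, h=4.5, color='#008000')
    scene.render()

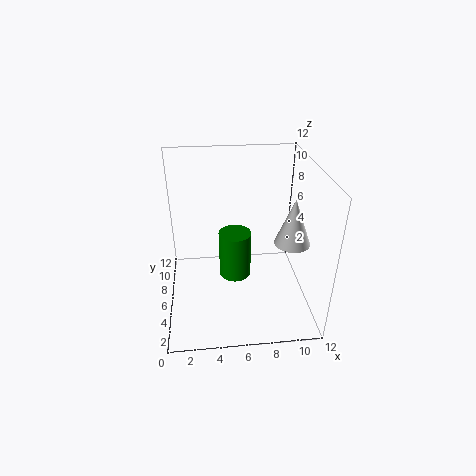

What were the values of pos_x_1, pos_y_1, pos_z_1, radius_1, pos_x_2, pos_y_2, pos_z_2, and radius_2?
pos_x_1 = 10.5, pos_y_1 = 5.5, pos_z_1 = 5.5, radius_1 = 1.5, pos_x_2 = 6, pos_y_2 = 8.5, pos_z_2 = 0.5, radius_2 = 1.5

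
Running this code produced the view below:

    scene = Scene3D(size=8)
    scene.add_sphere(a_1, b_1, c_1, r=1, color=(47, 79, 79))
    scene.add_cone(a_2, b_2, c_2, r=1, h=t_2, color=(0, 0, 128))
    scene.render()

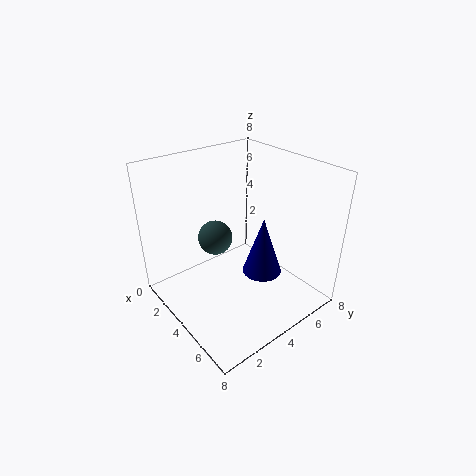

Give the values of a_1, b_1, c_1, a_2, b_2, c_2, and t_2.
a_1 = 2.5; b_1 = 3.5; c_1 = 3.5; a_2 = 6; b_2 = 4; c_2 = 3; t_2 = 3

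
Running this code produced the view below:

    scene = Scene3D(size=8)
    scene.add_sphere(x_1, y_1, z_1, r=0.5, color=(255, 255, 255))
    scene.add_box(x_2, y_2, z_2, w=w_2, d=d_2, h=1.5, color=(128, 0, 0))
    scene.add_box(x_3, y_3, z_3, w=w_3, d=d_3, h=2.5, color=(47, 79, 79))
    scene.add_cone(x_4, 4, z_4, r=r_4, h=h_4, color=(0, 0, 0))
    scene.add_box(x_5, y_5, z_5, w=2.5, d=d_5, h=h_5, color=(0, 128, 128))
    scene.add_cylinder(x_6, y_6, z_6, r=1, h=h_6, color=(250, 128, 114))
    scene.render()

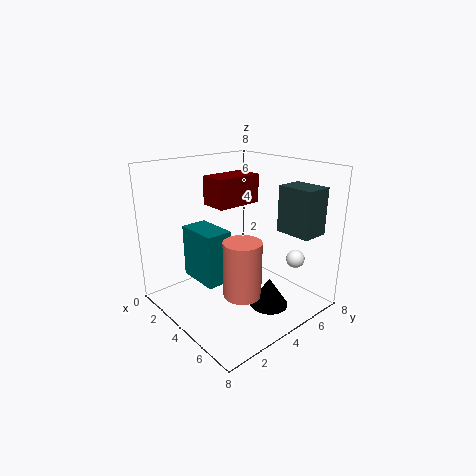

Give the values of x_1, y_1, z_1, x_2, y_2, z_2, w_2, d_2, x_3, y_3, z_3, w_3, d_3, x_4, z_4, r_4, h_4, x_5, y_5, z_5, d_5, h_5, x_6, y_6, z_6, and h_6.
x_1 = 6.5, y_1 = 6, z_1 = 3, x_2 = 3, y_2 = 2.5, z_2 = 6, w_2 = 1.5, d_2 = 2.5, x_3 = 5.5, y_3 = 5.5, z_3 = 4.5, w_3 = 2, d_3 = 1.5, x_4 = 6.5, z_4 = 1, r_4 = 1, h_4 = 1.5, x_5 = 1.5, y_5 = 2, z_5 = 1.5, d_5 = 1.5, h_5 = 3, x_6 = 5.5, y_6 = 3, z_6 = 1.5, h_6 = 3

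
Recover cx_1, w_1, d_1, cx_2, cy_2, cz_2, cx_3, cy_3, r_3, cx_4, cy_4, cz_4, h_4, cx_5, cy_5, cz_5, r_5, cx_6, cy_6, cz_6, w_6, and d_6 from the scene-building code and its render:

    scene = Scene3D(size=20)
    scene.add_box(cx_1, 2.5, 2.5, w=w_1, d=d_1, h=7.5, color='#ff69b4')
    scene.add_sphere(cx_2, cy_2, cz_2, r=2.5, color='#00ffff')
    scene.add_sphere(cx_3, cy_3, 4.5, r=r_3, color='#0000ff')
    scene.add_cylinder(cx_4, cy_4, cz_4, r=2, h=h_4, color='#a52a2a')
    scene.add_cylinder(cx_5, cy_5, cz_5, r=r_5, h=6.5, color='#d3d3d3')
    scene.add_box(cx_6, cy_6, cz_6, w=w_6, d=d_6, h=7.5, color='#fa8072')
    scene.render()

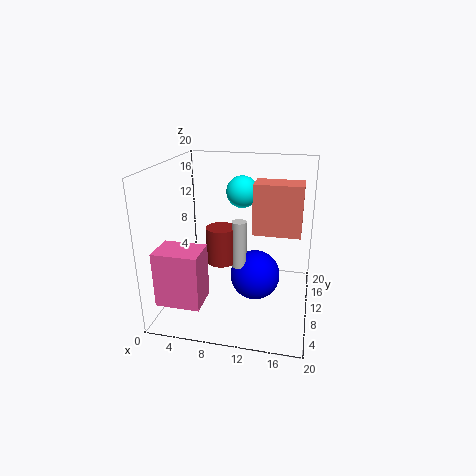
cx_1 = 0.5
w_1 = 6
d_1 = 4.5
cx_2 = 9
cy_2 = 17.5
cz_2 = 14.5
cx_3 = 12.5
cy_3 = 10
r_3 = 3.5
cx_4 = 8
cy_4 = 8.5
cz_4 = 7
h_4 = 5
cx_5 = 10.5
cy_5 = 8.5
cz_5 = 6.5
r_5 = 1
cx_6 = 11.5
cy_6 = 12.5
cz_6 = 9.5
w_6 = 7
d_6 = 4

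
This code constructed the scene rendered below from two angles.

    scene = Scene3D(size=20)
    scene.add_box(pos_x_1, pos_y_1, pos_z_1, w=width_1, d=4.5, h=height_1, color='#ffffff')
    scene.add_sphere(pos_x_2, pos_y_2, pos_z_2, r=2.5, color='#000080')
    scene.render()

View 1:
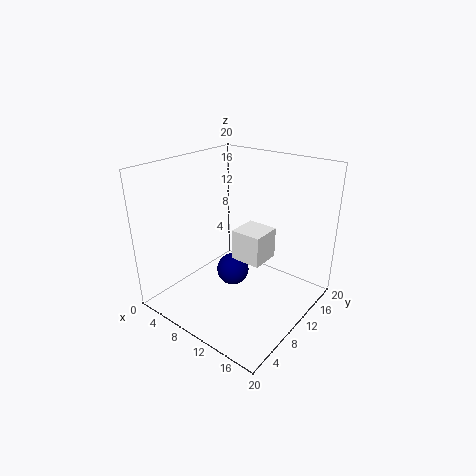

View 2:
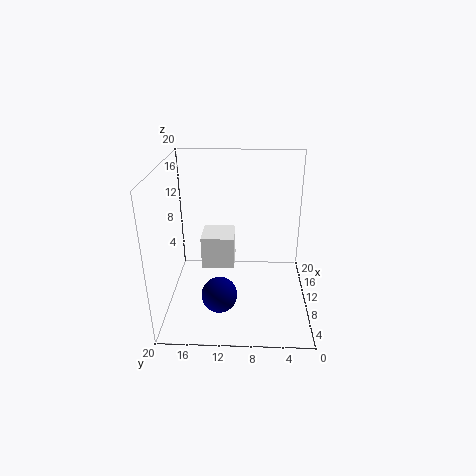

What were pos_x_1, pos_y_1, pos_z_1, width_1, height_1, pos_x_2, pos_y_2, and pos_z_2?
pos_x_1 = 8.5; pos_y_1 = 10.5; pos_z_1 = 6; width_1 = 4.5; height_1 = 4.5; pos_x_2 = 7; pos_y_2 = 12.5; pos_z_2 = 2.5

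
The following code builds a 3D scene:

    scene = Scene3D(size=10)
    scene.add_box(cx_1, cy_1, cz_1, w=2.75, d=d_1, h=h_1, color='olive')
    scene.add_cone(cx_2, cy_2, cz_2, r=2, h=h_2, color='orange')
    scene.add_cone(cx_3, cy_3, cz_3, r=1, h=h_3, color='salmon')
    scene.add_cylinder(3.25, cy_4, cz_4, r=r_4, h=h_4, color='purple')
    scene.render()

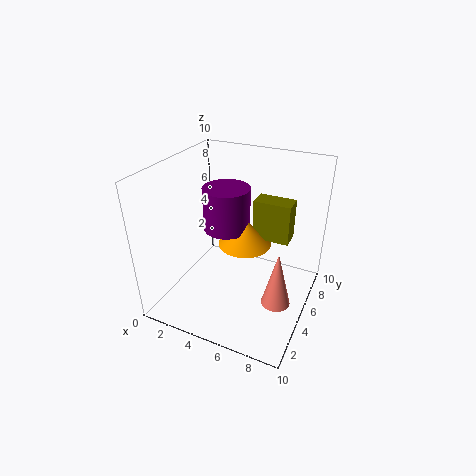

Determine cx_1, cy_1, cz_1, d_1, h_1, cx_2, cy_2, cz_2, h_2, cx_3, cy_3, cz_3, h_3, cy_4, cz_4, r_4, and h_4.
cx_1 = 5.25
cy_1 = 7
cz_1 = 4
d_1 = 1.5
h_1 = 3
cx_2 = 4.75
cy_2 = 6.75
cz_2 = 3.5
h_2 = 2
cx_3 = 8.25
cy_3 = 4.25
cz_3 = 1
h_3 = 4
cy_4 = 6.75
cz_4 = 4.5
r_4 = 1.75
h_4 = 3.25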